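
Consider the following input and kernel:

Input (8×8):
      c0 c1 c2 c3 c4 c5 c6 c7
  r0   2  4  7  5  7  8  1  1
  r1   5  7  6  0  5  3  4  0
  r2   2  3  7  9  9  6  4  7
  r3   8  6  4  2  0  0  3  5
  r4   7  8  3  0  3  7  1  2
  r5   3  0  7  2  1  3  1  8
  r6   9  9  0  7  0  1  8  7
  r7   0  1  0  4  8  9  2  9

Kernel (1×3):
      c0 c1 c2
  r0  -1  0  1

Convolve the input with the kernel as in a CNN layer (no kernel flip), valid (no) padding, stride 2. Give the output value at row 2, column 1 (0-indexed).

0

The receptive field on the input at this output position is [3 0 3]. Elementwise product with the kernel and sum: 3·-1 + 3·1.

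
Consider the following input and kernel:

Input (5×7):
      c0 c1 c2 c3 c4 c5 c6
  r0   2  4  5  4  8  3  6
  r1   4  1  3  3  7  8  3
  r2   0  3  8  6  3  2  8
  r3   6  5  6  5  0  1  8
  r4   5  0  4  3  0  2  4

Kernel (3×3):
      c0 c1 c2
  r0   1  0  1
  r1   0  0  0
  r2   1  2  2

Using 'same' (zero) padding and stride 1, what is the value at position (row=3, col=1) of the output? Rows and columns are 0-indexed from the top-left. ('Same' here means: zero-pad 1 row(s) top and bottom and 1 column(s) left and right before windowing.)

21

The receptive field on the zero-padded input at this output position is [0 3 8 / 6 5 6 / 5 0 4]. Elementwise product with the kernel and sum: 0·1 + 8·1 + 5·1 + 0·2 + 4·2.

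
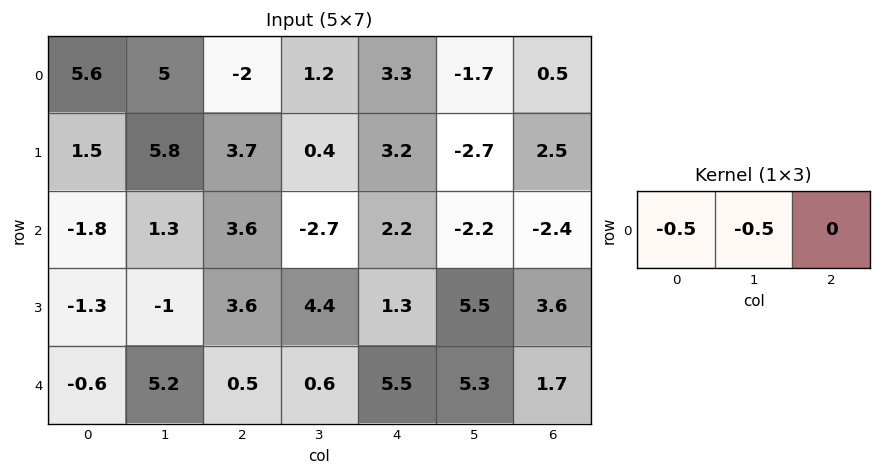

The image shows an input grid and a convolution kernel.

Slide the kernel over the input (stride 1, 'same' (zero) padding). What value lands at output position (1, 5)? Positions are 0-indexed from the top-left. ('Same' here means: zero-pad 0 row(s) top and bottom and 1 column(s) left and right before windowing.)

-0.25

The receptive field on the zero-padded input at this output position is [3.2 -2.7 2.5]. Elementwise product with the kernel and sum: 3.2·-0.5 + -2.7·-0.5.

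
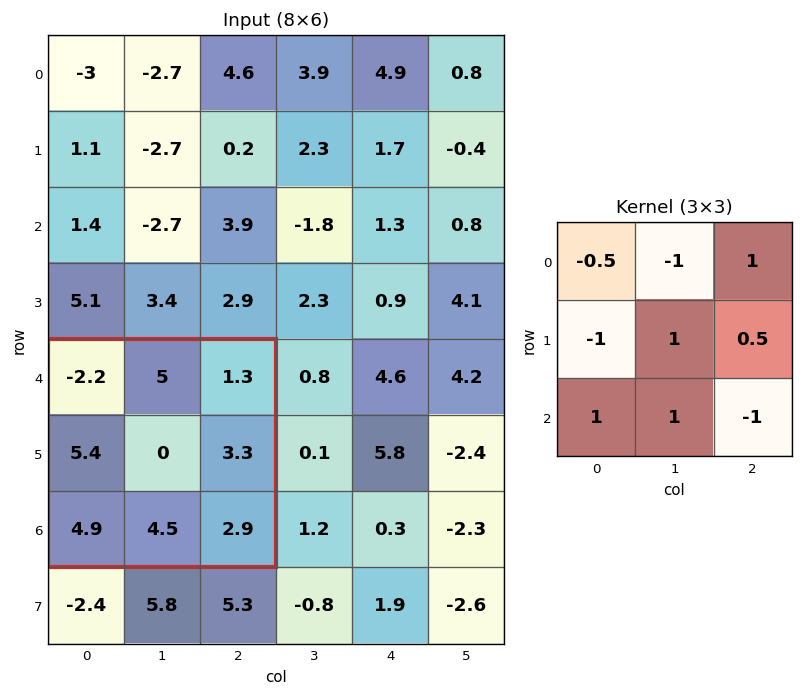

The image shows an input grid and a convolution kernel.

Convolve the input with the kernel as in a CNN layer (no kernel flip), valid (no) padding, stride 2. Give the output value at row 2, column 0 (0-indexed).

The receptive field on the input at this output position is [-2.2 5 1.3 / 5.4 0 3.3 / 4.9 4.5 2.9]. Elementwise product with the kernel and sum: -2.2·-0.5 + 5·-1 + 1.3·1 + 5.4·-1 + 0·1 + 3.3·0.5 + 4.9·1 + 4.5·1 + 2.9·-1.

0.15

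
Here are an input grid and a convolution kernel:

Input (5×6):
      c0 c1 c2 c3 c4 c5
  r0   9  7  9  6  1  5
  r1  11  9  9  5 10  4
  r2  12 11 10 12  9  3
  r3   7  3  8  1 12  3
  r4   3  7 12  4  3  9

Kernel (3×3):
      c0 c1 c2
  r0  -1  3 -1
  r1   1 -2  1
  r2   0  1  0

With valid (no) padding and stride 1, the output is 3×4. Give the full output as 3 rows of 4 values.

16 20 29 -10
10 24 -8 30
27 7 39 -5

Output[0,0]: The receptive field on the input at this output position is [9 7 9 / 11 9 9 / 12 11 10]. Elementwise product with the kernel and sum: 9·-1 + 7·3 + 9·-1 + 11·1 + 9·-2 + 9·1 + 11·1.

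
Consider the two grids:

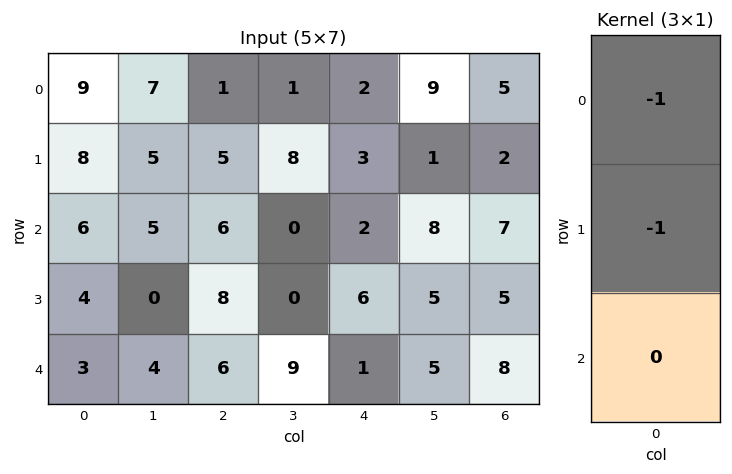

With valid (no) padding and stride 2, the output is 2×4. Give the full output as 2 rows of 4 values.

Output[0,0]: The receptive field on the input at this output position is [9 / 8 / 6]. Elementwise product with the kernel and sum: 9·-1 + 8·-1.

-17 -6 -5 -7
-10 -14 -8 -12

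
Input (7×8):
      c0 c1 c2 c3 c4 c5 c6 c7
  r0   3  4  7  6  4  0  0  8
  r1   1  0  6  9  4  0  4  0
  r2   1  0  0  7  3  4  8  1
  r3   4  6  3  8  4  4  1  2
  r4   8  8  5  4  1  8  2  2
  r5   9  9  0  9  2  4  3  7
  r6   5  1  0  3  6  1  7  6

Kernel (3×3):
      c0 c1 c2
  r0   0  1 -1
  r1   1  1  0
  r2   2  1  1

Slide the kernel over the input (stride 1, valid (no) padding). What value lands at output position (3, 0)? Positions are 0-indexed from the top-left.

The receptive field on the input at this output position is [4 6 3 / 8 8 5 / 9 9 0]. Elementwise product with the kernel and sum: 6·1 + 3·-1 + 8·1 + 8·1 + 9·2 + 9·1 + 0·1.

46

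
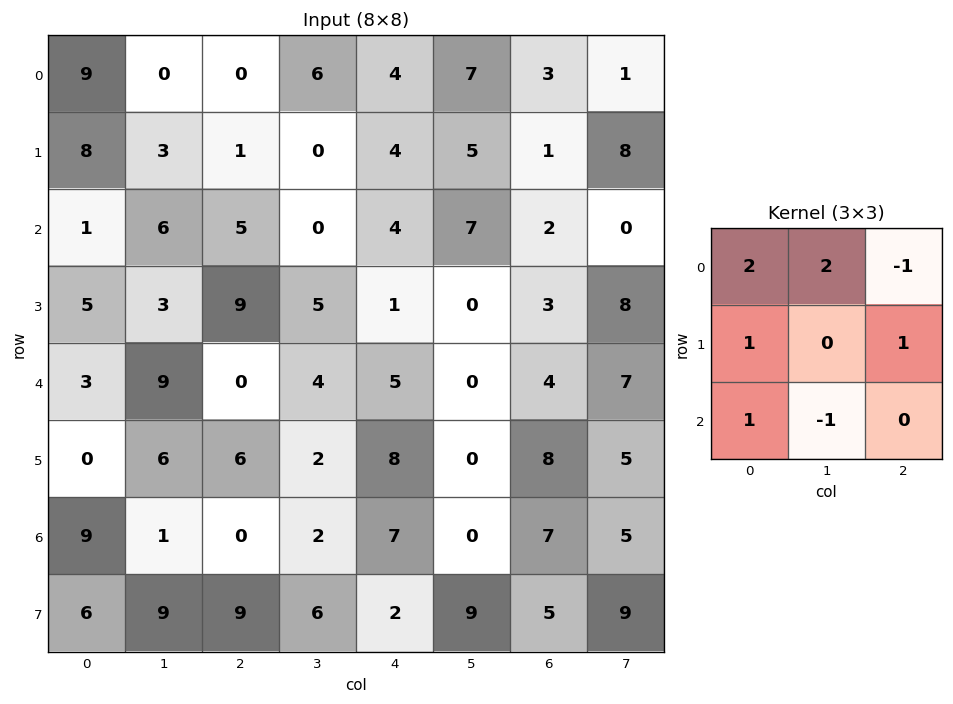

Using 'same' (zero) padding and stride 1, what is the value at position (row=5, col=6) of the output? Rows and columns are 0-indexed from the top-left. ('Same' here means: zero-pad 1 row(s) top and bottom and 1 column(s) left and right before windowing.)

The receptive field on the zero-padded input at this output position is [0 4 7 / 0 8 5 / 0 7 5]. Elementwise product with the kernel and sum: 0·2 + 4·2 + 7·-1 + 0·1 + 5·1 + 0·1 + 7·-1.

-1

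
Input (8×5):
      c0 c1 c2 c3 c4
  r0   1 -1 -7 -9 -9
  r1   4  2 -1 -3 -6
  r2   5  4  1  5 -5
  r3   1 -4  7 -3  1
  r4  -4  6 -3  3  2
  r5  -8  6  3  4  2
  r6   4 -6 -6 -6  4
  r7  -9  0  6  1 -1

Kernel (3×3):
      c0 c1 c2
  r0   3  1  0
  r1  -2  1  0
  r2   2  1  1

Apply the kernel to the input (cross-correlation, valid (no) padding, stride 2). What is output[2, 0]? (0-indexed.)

The receptive field on the input at this output position is [-4 6 -3 / -8 6 3 / 4 -6 -6]. Elementwise product with the kernel and sum: -4·3 + 6·1 + -8·-2 + 6·1 + 4·2 + -6·1 + -6·1.

12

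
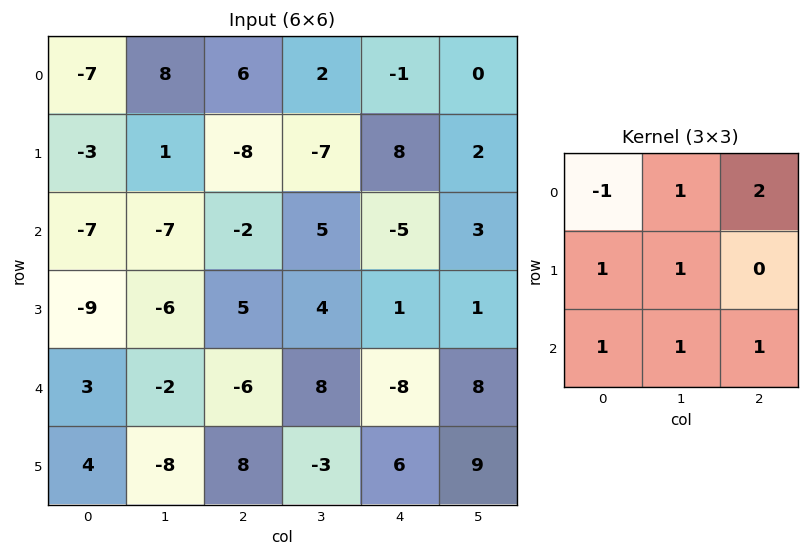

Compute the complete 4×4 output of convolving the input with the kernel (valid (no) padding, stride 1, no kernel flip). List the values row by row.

Output[0,0]: The receptive field on the input at this output position is [-7 8 6 / -3 1 -8 / -7 -7 -2]. Elementwise product with the kernel and sum: -7·-1 + 8·1 + 6·2 + -3·1 + 1·1 + -7·1 + -7·1 + -2·1.

9 -9 -23 1
-36 -29 30 25
-24 14 0 9
18 8 14 11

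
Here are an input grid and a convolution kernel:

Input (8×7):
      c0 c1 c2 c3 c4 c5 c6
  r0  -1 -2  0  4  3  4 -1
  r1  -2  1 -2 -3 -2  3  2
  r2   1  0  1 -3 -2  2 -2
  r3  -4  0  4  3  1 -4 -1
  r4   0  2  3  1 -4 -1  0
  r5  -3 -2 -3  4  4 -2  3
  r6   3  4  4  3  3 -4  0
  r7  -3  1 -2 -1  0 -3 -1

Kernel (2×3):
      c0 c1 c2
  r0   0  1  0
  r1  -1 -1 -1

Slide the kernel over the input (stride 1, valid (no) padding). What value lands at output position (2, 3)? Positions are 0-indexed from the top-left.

-2

The receptive field on the input at this output position is [-3 -2 2 / 3 1 -4]. Elementwise product with the kernel and sum: -2·1 + 3·-1 + 1·-1 + -4·-1.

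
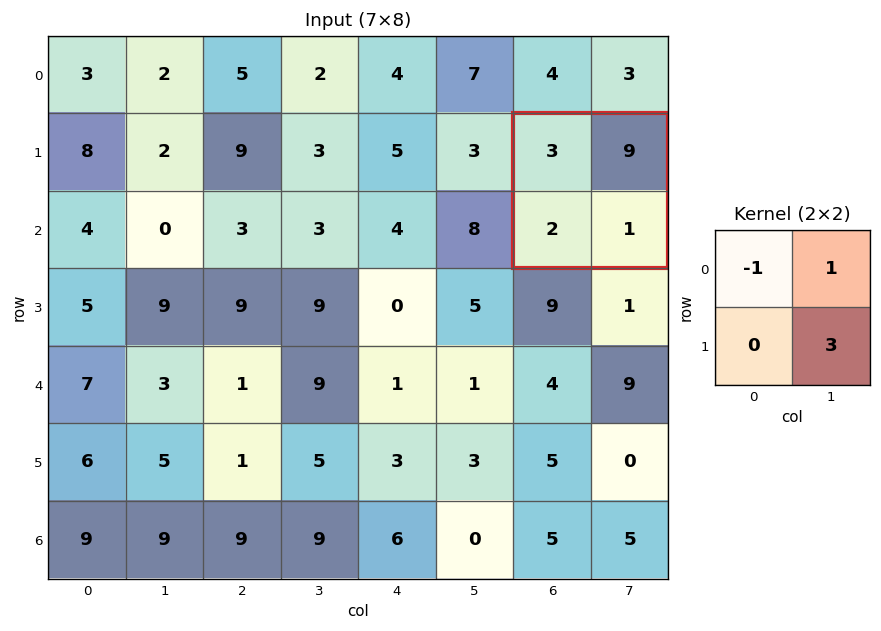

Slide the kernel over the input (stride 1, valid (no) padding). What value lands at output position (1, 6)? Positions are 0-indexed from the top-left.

9

The receptive field on the input at this output position is [3 9 / 2 1]. Elementwise product with the kernel and sum: 3·-1 + 9·1 + 1·3.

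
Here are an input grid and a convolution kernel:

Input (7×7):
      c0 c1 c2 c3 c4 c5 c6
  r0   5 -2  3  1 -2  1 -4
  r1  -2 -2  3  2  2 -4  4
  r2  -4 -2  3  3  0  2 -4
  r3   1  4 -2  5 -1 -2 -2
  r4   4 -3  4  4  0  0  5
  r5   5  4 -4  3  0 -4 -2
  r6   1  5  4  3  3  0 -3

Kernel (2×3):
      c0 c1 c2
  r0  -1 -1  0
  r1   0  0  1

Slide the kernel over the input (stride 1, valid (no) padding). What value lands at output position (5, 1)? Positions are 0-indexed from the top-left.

The receptive field on the input at this output position is [4 -4 3 / 5 4 3]. Elementwise product with the kernel and sum: 4·-1 + -4·-1 + 3·1.

3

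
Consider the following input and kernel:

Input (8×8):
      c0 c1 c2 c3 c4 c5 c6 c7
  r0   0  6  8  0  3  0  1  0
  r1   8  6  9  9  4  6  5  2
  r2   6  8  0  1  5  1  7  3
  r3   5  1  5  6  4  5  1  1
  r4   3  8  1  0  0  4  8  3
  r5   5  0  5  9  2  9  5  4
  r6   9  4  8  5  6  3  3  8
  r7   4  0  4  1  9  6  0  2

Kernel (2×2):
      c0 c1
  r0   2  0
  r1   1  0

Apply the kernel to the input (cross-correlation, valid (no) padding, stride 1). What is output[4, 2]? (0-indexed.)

The receptive field on the input at this output position is [1 0 / 5 9]. Elementwise product with the kernel and sum: 1·2 + 5·1.

7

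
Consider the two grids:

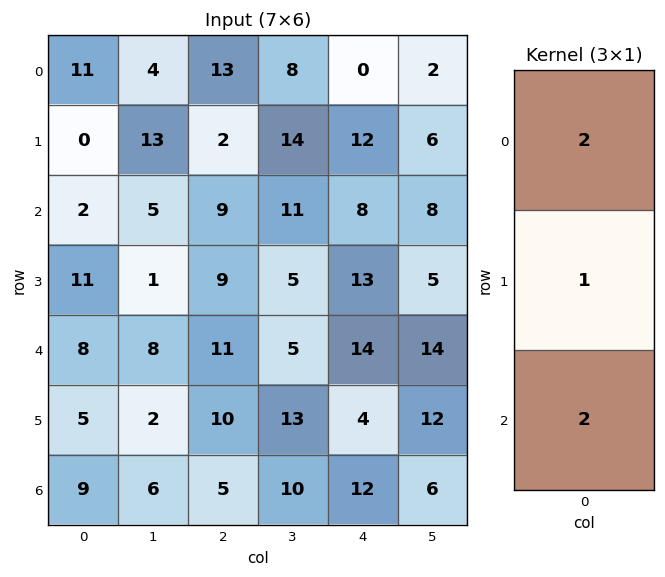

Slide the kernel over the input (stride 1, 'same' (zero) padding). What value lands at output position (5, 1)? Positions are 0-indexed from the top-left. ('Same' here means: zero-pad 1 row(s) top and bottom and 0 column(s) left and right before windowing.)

The receptive field on the zero-padded input at this output position is [8 / 2 / 6]. Elementwise product with the kernel and sum: 8·2 + 2·1 + 6·2.

30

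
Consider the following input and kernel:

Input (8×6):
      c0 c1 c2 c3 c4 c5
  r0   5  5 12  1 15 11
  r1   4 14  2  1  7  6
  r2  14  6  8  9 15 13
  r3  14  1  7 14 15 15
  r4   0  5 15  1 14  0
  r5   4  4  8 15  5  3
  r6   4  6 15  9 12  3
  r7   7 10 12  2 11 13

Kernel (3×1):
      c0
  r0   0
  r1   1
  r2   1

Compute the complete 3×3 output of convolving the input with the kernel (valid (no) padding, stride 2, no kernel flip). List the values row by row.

18 10 22
14 22 29
8 23 17

Output[0,0]: The receptive field on the input at this output position is [5 / 4 / 14]. Elementwise product with the kernel and sum: 4·1 + 14·1.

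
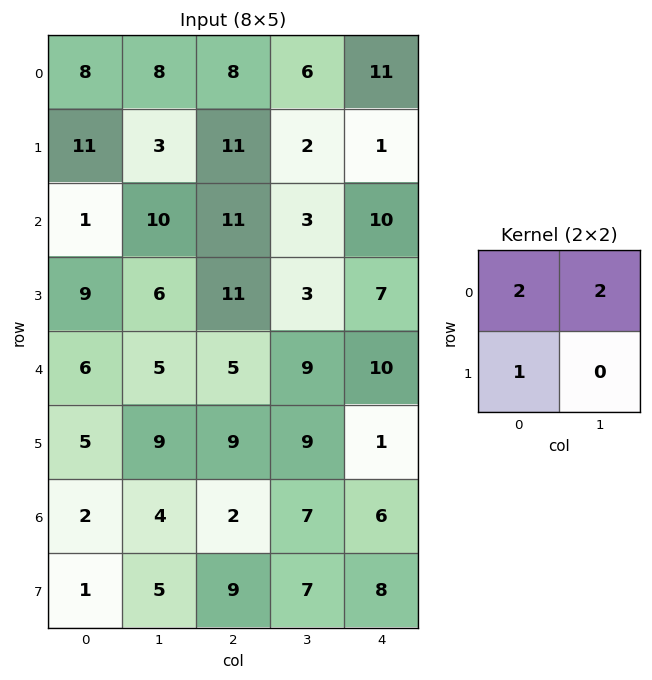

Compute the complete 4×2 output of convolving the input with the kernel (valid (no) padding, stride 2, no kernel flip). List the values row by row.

43 39
31 39
27 37
13 27

Output[0,0]: The receptive field on the input at this output position is [8 8 / 11 3]. Elementwise product with the kernel and sum: 8·2 + 8·2 + 11·1.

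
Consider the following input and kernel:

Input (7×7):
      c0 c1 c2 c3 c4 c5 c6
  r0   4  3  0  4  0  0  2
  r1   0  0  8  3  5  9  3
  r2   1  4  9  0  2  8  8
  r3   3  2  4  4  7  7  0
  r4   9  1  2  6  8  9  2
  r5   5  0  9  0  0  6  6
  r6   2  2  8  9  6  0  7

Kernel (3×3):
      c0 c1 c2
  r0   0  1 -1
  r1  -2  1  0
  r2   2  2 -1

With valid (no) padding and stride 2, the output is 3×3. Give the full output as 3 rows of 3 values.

Output[0,0]: The receptive field on the input at this output position is [4 3 0 / 0 0 8 / 1 4 9]. Elementwise product with the kernel and sum: 3·1 + 0·-1 + 0·-2 + 0·1 + 1·2 + 4·2 + 9·-1.
Output[0,1]: The receptive field on the input at this output position is [0 4 0 / 8 3 5 / 9 0 2]. Elementwise product with the kernel and sum: 4·1 + 0·-1 + 8·-2 + 3·1 + 9·2 + 0·2 + 2·-1.

4 7 9
9 2 25
-11 8 18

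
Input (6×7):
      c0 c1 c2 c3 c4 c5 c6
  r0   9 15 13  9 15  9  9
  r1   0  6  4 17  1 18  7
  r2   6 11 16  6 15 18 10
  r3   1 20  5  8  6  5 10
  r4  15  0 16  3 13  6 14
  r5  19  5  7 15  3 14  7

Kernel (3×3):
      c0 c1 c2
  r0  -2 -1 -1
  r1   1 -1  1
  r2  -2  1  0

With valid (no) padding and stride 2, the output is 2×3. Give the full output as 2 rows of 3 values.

-49 -88 -70
-83 -79 -67

Output[0,0]: The receptive field on the input at this output position is [9 15 13 / 0 6 4 / 6 11 16]. Elementwise product with the kernel and sum: 9·-2 + 15·-1 + 13·-1 + 0·1 + 6·-1 + 4·1 + 6·-2 + 11·1.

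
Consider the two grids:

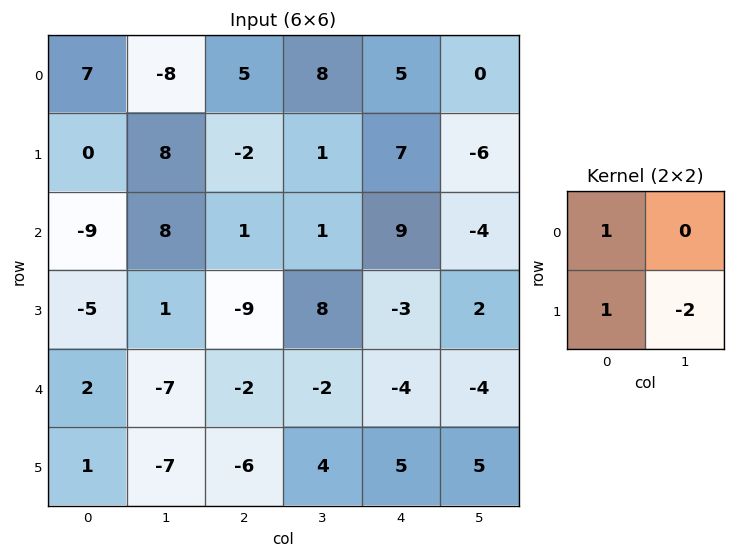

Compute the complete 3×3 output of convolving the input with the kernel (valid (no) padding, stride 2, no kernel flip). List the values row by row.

-9 1 24
-16 -24 2
17 -16 -9

Output[0,0]: The receptive field on the input at this output position is [7 -8 / 0 8]. Elementwise product with the kernel and sum: 7·1 + 0·1 + 8·-2.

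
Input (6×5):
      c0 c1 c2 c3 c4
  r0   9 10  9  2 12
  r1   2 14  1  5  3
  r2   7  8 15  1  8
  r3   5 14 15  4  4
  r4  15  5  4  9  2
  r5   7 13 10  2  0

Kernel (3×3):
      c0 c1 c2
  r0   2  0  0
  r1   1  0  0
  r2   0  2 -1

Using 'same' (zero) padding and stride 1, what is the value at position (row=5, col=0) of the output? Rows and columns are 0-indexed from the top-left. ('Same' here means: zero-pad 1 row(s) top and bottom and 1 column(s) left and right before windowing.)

The receptive field on the zero-padded input at this output position is [0 15 5 / 0 7 13 / 0 0 0]. Elementwise product with the kernel and sum: 0·2 + 0·1 + 0·2 + 0·-1.

0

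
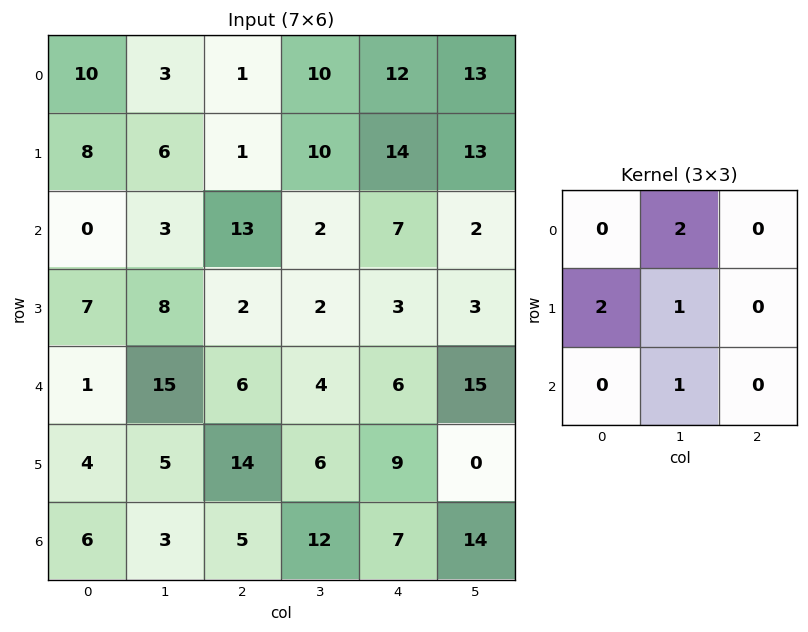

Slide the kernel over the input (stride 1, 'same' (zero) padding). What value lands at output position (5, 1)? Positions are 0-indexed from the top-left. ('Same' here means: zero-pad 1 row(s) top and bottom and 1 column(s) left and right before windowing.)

The receptive field on the zero-padded input at this output position is [1 15 6 / 4 5 14 / 6 3 5]. Elementwise product with the kernel and sum: 15·2 + 4·2 + 5·1 + 3·1.

46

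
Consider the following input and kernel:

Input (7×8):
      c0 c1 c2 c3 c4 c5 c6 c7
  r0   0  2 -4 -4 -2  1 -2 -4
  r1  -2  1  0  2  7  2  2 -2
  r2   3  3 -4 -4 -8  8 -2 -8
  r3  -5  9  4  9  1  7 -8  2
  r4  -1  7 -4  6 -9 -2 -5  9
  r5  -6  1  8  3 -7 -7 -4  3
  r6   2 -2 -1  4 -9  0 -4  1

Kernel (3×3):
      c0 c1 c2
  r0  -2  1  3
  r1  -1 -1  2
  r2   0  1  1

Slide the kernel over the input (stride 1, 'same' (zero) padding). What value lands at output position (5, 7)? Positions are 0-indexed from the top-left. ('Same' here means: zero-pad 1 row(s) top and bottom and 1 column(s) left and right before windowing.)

21

The receptive field on the zero-padded input at this output position is [-5 9 0 / -4 3 0 / -4 1 0]. Elementwise product with the kernel and sum: -5·-2 + 9·1 + 0·3 + -4·-1 + 3·-1 + 0·2 + 1·1 + 0·1.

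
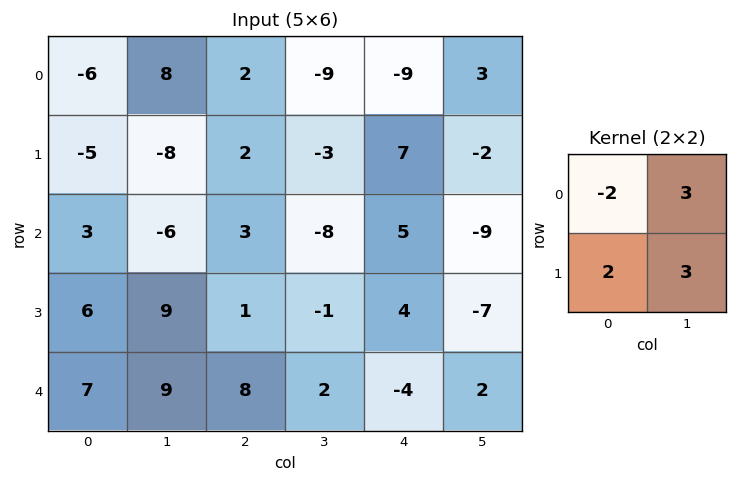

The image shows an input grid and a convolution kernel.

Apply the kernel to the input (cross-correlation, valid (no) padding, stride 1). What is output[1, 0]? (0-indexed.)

The receptive field on the input at this output position is [-5 -8 / 3 -6]. Elementwise product with the kernel and sum: -5·-2 + -8·3 + 3·2 + -6·3.

-26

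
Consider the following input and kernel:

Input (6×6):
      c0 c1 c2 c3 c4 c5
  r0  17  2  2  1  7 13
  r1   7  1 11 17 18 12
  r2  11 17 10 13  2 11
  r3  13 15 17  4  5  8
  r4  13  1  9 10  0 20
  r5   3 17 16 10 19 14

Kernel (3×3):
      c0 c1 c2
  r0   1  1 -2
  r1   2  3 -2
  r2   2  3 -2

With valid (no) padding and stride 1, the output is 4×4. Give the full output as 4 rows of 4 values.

63 41 81 56
76 89 83 28
56 83 103 -20
30 95 83 22

Output[0,0]: The receptive field on the input at this output position is [17 2 2 / 7 1 11 / 11 17 10]. Elementwise product with the kernel and sum: 17·1 + 2·1 + 2·-2 + 7·2 + 1·3 + 11·-2 + 11·2 + 17·3 + 10·-2.
Output[0,1]: The receptive field on the input at this output position is [2 2 1 / 1 11 17 / 17 10 13]. Elementwise product with the kernel and sum: 2·1 + 2·1 + 1·-2 + 1·2 + 11·3 + 17·-2 + 17·2 + 10·3 + 13·-2.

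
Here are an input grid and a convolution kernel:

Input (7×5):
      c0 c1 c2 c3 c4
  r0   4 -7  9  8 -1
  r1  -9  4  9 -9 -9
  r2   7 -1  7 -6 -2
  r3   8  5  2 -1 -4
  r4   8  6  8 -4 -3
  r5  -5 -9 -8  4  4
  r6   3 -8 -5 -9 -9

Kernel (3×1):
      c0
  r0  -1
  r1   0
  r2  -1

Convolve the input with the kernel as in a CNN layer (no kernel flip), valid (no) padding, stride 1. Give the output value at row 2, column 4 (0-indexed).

The receptive field on the input at this output position is [-2 / -4 / -3]. Elementwise product with the kernel and sum: -2·-1 + -3·-1.

5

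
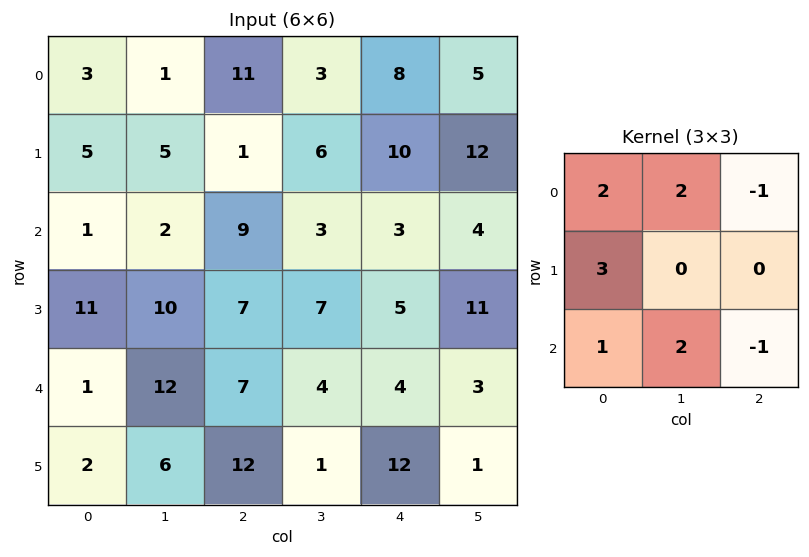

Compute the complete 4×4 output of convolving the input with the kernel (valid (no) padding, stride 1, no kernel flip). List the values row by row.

8 53 35 40
46 29 47 35
48 71 53 38
40 92 46 49

Output[0,0]: The receptive field on the input at this output position is [3 1 11 / 5 5 1 / 1 2 9]. Elementwise product with the kernel and sum: 3·2 + 1·2 + 11·-1 + 5·3 + 1·1 + 2·2 + 9·-1.
Output[0,1]: The receptive field on the input at this output position is [1 11 3 / 5 1 6 / 2 9 3]. Elementwise product with the kernel and sum: 1·2 + 11·2 + 3·-1 + 5·3 + 2·1 + 9·2 + 3·-1.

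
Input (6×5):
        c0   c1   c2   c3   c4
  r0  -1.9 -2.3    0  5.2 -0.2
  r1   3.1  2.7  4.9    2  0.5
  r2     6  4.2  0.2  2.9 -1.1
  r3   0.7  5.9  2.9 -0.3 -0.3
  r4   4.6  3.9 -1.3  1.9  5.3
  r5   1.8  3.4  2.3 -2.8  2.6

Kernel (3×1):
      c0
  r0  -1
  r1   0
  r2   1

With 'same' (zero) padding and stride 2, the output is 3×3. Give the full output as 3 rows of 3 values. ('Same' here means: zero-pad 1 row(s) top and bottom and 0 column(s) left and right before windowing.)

Output[0,0]: The receptive field on the zero-padded input at this output position is [0 / -1.9 / 3.1]. Elementwise product with the kernel and sum: 0·-1 + 3.1·1.

3.1 4.9 0.5
-2.4 -2 -0.8
1.1 -0.6 2.9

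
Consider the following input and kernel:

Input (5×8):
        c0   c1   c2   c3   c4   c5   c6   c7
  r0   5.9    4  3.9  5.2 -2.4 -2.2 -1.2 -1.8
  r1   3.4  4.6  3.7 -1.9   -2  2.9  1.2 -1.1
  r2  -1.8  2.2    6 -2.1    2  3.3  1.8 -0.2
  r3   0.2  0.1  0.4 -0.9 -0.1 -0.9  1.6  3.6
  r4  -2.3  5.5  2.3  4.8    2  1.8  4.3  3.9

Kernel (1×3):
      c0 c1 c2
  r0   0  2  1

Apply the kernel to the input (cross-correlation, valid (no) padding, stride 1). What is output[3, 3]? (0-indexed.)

-1.1

The receptive field on the input at this output position is [-0.9 -0.1 -0.9]. Elementwise product with the kernel and sum: -0.1·2 + -0.9·1.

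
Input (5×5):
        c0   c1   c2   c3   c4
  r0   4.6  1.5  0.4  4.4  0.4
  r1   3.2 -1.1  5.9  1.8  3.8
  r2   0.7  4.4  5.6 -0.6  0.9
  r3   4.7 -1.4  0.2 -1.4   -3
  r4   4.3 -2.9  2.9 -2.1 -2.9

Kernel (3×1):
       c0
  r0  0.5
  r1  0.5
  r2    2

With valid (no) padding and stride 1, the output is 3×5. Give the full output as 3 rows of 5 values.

5.3 9 14.35 1.9 3.9
11.35 -1.15 6.15 -2.2 -3.65
11.3 -4.3 8.7 -5.2 -6.85

Output[0,0]: The receptive field on the input at this output position is [4.6 / 3.2 / 0.7]. Elementwise product with the kernel and sum: 4.6·0.5 + 3.2·0.5 + 0.7·2.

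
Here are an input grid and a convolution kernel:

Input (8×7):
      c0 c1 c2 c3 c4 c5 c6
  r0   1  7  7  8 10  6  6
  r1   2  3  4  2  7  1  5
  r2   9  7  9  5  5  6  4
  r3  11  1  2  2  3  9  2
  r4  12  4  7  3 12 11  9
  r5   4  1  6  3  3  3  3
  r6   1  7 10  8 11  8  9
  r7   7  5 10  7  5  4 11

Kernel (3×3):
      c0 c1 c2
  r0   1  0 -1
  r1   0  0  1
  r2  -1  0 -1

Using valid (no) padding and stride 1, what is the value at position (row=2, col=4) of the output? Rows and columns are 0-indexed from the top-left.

-18

The receptive field on the input at this output position is [5 6 4 / 3 9 2 / 12 11 9]. Elementwise product with the kernel and sum: 5·1 + 4·-1 + 2·1 + 12·-1 + 9·-1.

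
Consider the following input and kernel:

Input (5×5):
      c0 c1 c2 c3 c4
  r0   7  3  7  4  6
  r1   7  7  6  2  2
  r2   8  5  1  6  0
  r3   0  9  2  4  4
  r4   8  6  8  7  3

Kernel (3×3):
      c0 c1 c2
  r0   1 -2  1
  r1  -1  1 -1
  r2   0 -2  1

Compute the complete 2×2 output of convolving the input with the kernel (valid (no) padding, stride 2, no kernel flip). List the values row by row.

Output[0,0]: The receptive field on the input at this output position is [7 3 7 / 7 7 6 / 8 5 1]. Elementwise product with the kernel and sum: 7·1 + 3·-2 + 7·1 + 7·-1 + 7·1 + 6·-1 + 5·-2 + 1·1.
Output[0,1]: The receptive field on the input at this output position is [7 4 6 / 6 2 2 / 1 6 0]. Elementwise product with the kernel and sum: 7·1 + 4·-2 + 6·1 + 6·-1 + 2·1 + 2·-1 + 6·-2 + 0·1.

-7 -13
2 -24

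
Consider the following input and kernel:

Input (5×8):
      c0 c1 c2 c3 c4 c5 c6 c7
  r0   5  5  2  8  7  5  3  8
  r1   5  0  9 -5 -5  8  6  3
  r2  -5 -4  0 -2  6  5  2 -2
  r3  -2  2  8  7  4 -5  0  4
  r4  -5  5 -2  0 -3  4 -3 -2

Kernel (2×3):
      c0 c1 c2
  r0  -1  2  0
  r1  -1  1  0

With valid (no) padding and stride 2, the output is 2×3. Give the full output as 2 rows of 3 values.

0 0 16
1 -5 -5

Output[0,0]: The receptive field on the input at this output position is [5 5 2 / 5 0 9]. Elementwise product with the kernel and sum: 5·-1 + 5·2 + 5·-1 + 0·1.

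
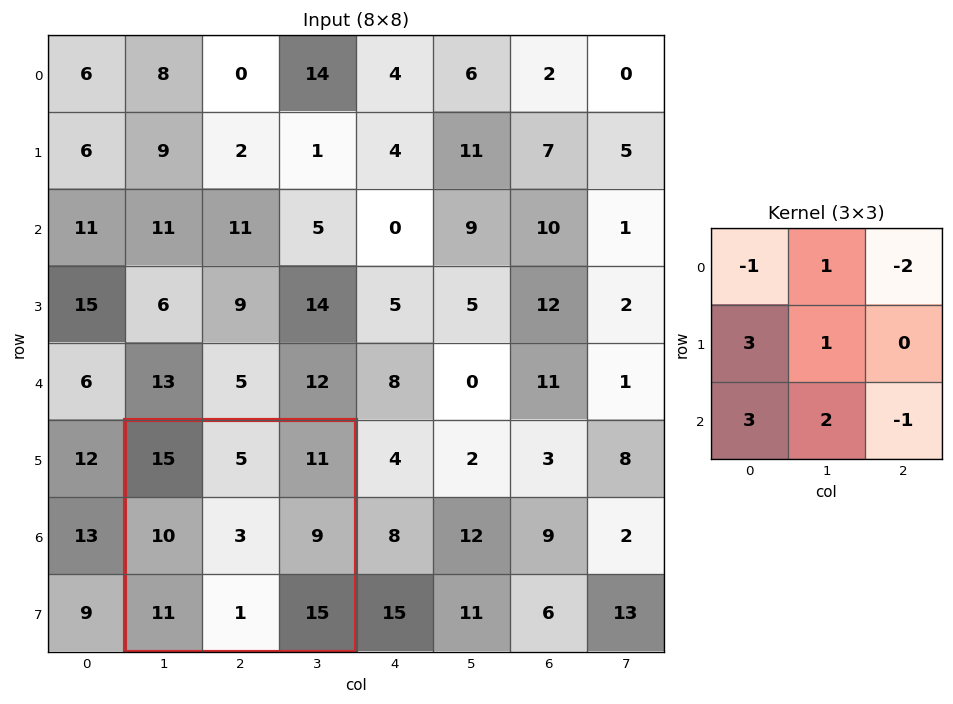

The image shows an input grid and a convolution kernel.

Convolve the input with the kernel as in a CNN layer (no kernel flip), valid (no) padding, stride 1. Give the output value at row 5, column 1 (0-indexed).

21

The receptive field on the input at this output position is [15 5 11 / 10 3 9 / 11 1 15]. Elementwise product with the kernel and sum: 15·-1 + 5·1 + 11·-2 + 10·3 + 3·1 + 11·3 + 1·2 + 15·-1.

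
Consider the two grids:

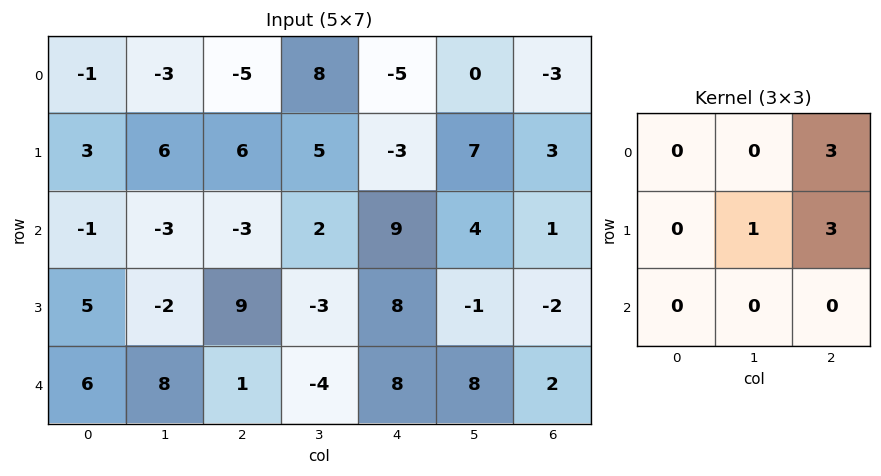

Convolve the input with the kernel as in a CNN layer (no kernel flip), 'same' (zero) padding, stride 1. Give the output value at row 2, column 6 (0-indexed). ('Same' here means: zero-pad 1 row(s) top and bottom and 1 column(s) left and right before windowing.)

1

The receptive field on the zero-padded input at this output position is [7 3 0 / 4 1 0 / -1 -2 0]. Elementwise product with the kernel and sum: 0·3 + 1·1 + 0·3.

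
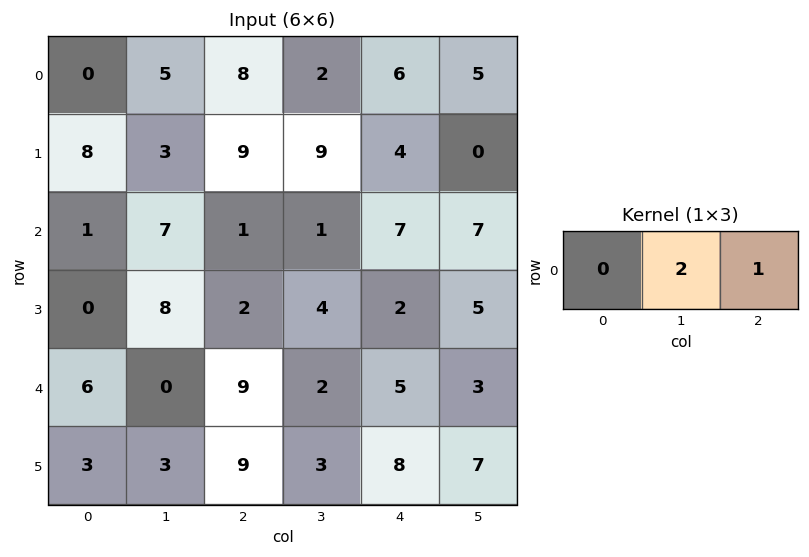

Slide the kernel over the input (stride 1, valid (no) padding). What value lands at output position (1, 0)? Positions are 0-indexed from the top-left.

15

The receptive field on the input at this output position is [8 3 9]. Elementwise product with the kernel and sum: 3·2 + 9·1.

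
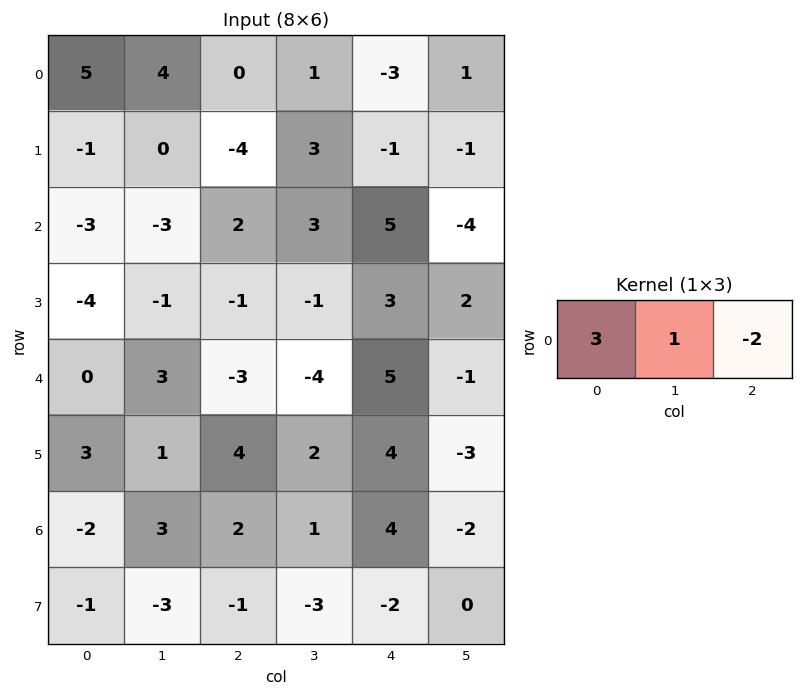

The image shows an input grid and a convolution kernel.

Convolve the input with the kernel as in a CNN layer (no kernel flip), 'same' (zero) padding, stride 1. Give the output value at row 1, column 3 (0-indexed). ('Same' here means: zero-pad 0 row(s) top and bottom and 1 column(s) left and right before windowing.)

The receptive field on the zero-padded input at this output position is [-4 3 -1]. Elementwise product with the kernel and sum: -4·3 + 3·1 + -1·-2.

-7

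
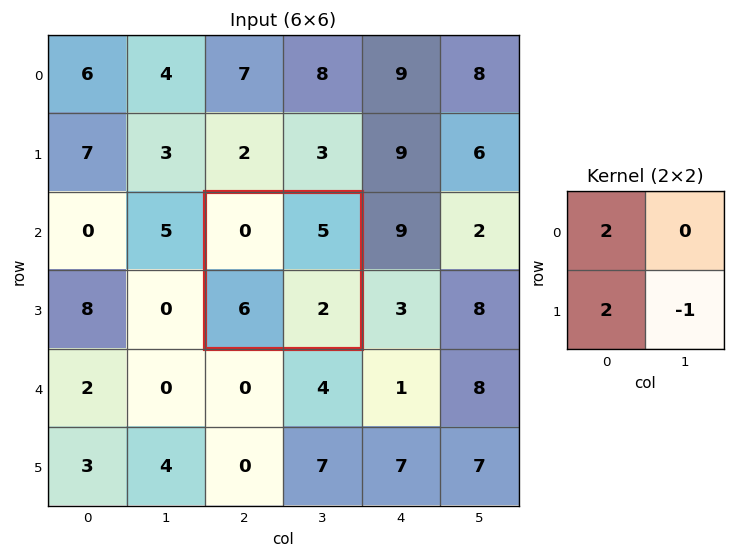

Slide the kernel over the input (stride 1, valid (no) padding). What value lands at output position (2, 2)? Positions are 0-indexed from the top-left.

The receptive field on the input at this output position is [0 5 / 6 2]. Elementwise product with the kernel and sum: 0·2 + 6·2 + 2·-1.

10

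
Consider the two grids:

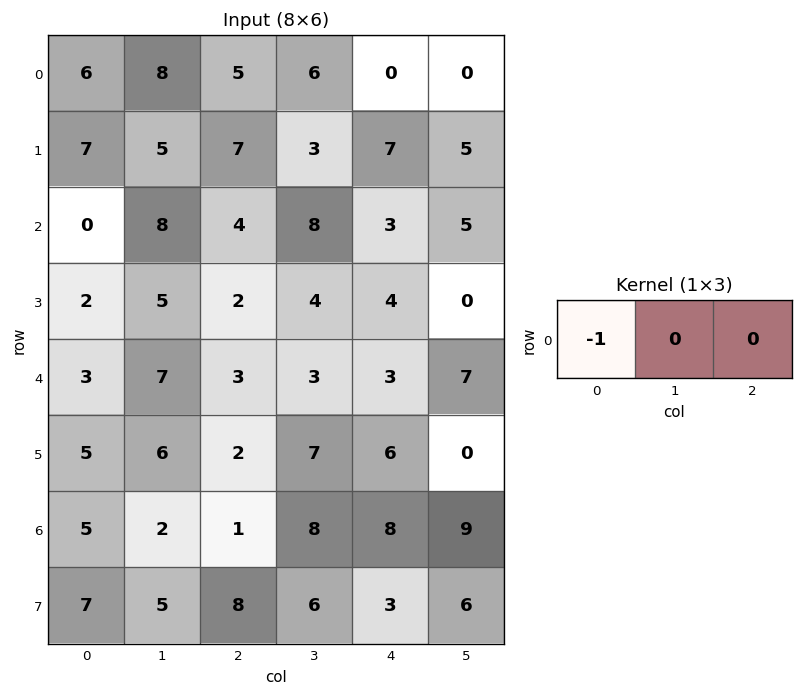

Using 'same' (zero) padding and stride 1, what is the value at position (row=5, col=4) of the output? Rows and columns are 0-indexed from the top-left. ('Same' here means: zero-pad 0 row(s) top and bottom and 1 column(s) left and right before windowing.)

The receptive field on the zero-padded input at this output position is [7 6 0]. Elementwise product with the kernel and sum: 7·-1.

-7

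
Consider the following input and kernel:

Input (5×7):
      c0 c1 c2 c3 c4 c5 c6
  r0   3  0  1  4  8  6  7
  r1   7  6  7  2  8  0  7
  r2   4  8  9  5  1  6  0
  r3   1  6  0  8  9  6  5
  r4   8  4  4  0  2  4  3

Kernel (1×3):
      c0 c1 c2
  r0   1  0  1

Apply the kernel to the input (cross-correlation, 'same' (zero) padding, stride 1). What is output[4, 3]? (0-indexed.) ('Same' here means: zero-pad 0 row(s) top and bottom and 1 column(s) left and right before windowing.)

6

The receptive field on the zero-padded input at this output position is [4 0 2]. Elementwise product with the kernel and sum: 4·1 + 2·1.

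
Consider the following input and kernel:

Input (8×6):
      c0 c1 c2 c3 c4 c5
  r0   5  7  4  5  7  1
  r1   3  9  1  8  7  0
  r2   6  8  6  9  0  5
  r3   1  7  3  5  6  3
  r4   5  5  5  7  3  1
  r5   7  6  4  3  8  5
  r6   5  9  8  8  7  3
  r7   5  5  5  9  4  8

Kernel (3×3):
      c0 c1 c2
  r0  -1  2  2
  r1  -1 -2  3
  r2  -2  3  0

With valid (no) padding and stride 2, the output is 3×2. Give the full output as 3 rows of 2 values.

11 39
21 28
25 37

Output[0,0]: The receptive field on the input at this output position is [5 7 4 / 3 9 1 / 6 8 6]. Elementwise product with the kernel and sum: 5·-1 + 7·2 + 4·2 + 3·-1 + 9·-2 + 1·3 + 6·-2 + 8·3.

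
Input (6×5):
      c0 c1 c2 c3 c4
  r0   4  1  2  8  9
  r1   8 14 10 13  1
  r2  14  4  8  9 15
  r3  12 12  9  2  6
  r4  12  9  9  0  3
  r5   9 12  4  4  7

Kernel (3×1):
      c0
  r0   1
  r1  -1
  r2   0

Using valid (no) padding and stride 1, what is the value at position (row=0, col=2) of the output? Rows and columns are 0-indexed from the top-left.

-8

The receptive field on the input at this output position is [2 / 10 / 8]. Elementwise product with the kernel and sum: 2·1 + 10·-1.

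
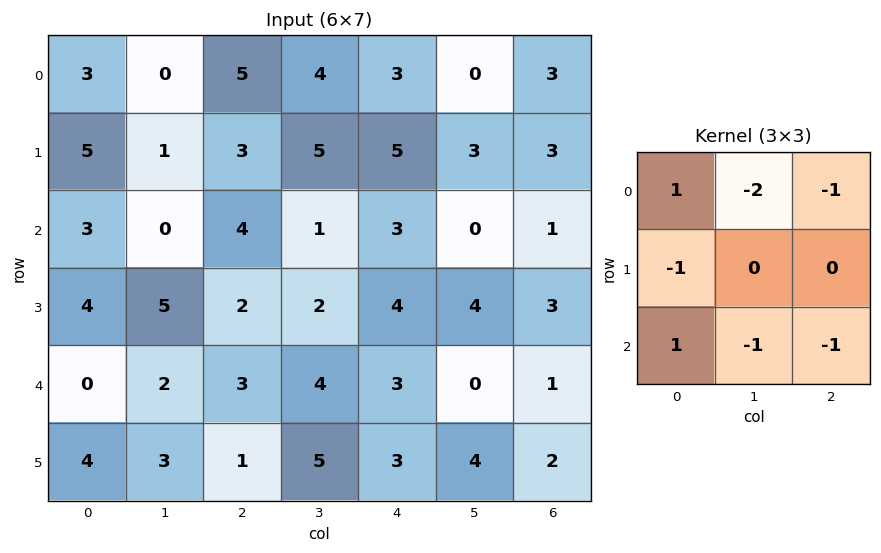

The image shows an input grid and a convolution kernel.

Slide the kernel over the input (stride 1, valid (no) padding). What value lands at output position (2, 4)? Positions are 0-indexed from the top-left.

0

The receptive field on the input at this output position is [3 0 1 / 4 4 3 / 3 0 1]. Elementwise product with the kernel and sum: 3·1 + 0·-2 + 1·-1 + 4·-1 + 3·1 + 0·-1 + 1·-1.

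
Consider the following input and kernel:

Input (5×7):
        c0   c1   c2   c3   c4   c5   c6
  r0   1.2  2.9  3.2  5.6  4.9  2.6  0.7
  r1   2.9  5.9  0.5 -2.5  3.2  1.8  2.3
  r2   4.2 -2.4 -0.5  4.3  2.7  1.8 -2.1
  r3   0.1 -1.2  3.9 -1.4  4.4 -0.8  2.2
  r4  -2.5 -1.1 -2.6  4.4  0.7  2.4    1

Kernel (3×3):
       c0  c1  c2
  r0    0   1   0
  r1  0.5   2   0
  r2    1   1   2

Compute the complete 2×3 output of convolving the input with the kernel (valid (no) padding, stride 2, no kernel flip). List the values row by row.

Output[0,0]: The receptive field on the input at this output position is [1.2 2.9 3.2 / 2.9 5.9 0.5 / 4.2 -2.4 -0.5]. Elementwise product with the kernel and sum: 2.9·1 + 2.9·0.5 + 5.9·2 + 4.2·1 + -2.4·1 + -0.5·2.

16.95 10.05 8.1
-13.55 6.65 7.5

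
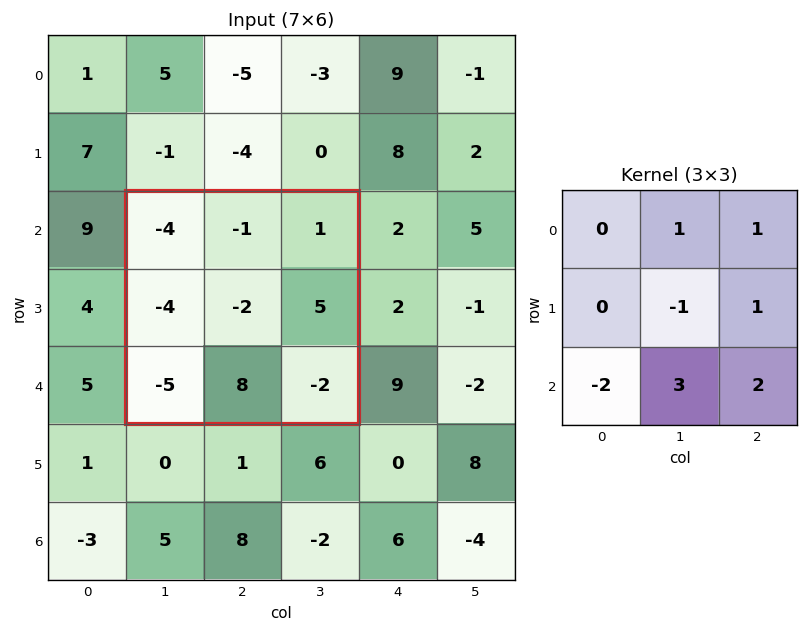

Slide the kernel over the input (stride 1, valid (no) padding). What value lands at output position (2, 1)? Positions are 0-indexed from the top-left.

The receptive field on the input at this output position is [-4 -1 1 / -4 -2 5 / -5 8 -2]. Elementwise product with the kernel and sum: -1·1 + 1·1 + -2·-1 + 5·1 + -5·-2 + 8·3 + -2·2.

37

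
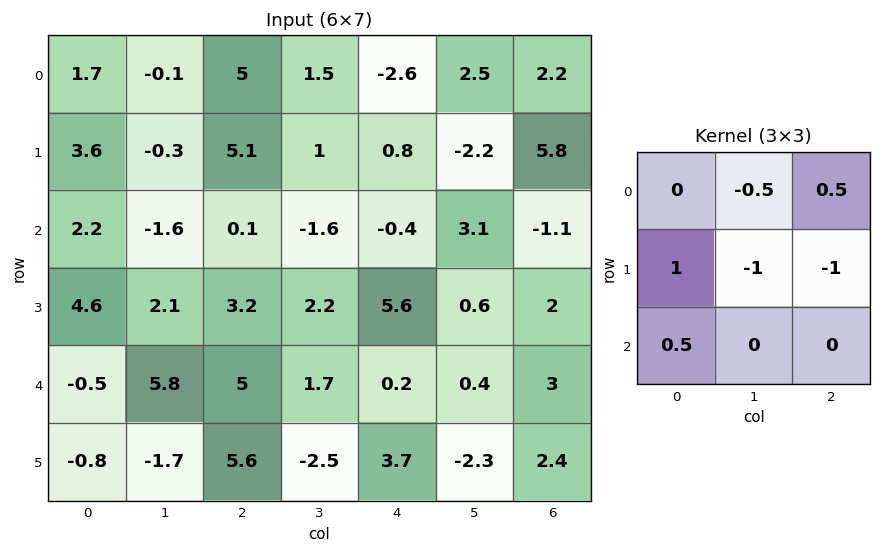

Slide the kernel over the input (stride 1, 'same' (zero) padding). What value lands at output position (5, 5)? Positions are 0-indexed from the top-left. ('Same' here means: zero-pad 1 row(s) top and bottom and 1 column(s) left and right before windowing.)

The receptive field on the zero-padded input at this output position is [0.2 0.4 3 / 3.7 -2.3 2.4 / 0 0 0]. Elementwise product with the kernel and sum: 0.4·-0.5 + 3·0.5 + 3.7·1 + -2.3·-1 + 2.4·-1 + 0·0.5.

4.9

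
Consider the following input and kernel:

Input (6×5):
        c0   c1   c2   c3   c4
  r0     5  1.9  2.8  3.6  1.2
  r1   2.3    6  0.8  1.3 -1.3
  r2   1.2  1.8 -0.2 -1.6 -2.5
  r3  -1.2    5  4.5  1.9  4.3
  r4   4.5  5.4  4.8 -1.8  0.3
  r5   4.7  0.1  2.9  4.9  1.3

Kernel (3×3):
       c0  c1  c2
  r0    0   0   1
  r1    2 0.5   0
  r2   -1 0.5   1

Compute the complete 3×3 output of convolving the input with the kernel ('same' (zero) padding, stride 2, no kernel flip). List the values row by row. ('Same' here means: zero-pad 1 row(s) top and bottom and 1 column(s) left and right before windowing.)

Output[0,0]: The receptive field on the zero-padded input at this output position is [0 0 0 / 0 5 1.9 / 0 2.3 6]. Elementwise product with the kernel and sum: 0·1 + 0·2 + 5·0.5 + 0·-1 + 2.3·0.5 + 6·1.

9.65 0.9 5.85
11 3.95 -4.2
9.7 21.35 -7.7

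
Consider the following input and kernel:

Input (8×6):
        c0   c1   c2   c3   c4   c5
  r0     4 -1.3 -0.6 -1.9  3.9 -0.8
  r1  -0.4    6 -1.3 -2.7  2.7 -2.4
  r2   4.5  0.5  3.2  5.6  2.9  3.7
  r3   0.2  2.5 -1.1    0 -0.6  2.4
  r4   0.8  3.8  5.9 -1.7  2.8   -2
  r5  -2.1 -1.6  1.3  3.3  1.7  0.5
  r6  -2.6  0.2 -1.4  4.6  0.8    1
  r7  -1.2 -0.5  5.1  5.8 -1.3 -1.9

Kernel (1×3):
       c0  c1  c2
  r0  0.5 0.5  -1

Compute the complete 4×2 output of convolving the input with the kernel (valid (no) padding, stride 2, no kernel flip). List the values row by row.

1.95 -5.15
-0.7 1.5
-3.6 -0.7
0.2 0.8

Output[0,0]: The receptive field on the input at this output position is [4 -1.3 -0.6]. Elementwise product with the kernel and sum: 4·0.5 + -1.3·0.5 + -0.6·-1.
Output[0,1]: The receptive field on the input at this output position is [-0.6 -1.9 3.9]. Elementwise product with the kernel and sum: -0.6·0.5 + -1.9·0.5 + 3.9·-1.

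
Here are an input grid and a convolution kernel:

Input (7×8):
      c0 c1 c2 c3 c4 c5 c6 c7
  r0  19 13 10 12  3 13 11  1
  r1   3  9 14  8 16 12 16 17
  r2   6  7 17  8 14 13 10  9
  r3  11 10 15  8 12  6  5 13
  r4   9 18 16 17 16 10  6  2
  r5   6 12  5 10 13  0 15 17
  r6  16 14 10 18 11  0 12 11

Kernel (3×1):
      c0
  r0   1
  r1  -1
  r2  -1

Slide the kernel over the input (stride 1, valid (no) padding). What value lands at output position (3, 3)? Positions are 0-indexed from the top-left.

-19

The receptive field on the input at this output position is [8 / 17 / 10]. Elementwise product with the kernel and sum: 8·1 + 17·-1 + 10·-1.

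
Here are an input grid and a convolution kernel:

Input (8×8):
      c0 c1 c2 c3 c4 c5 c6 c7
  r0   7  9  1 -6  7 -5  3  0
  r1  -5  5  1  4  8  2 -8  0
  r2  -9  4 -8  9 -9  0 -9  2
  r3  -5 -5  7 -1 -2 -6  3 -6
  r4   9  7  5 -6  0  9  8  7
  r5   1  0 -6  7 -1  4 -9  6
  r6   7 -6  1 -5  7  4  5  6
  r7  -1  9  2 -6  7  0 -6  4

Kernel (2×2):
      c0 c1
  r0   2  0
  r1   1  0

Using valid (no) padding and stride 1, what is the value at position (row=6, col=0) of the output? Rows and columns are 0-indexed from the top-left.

13

The receptive field on the input at this output position is [7 -6 / -1 9]. Elementwise product with the kernel and sum: 7·2 + -1·1.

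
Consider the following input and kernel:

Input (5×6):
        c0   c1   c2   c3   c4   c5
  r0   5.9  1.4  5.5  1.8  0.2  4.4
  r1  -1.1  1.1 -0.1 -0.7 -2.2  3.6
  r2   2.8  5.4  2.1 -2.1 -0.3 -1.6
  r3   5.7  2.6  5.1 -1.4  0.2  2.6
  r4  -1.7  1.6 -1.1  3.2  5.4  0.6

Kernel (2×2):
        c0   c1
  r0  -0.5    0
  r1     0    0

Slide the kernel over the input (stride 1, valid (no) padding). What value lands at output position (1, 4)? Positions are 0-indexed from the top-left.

The receptive field on the input at this output position is [-2.2 3.6 / -0.3 -1.6]. Elementwise product with the kernel and sum: -2.2·-0.5.

1.1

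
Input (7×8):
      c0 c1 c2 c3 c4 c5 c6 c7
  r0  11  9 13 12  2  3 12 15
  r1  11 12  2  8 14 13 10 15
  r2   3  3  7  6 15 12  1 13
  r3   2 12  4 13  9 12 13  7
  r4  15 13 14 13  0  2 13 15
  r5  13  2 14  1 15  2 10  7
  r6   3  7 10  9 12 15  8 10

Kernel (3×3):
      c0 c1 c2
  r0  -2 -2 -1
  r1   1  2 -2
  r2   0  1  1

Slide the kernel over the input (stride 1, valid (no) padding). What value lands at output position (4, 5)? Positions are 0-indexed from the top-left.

-19

The receptive field on the input at this output position is [2 13 15 / 2 10 7 / 15 8 10]. Elementwise product with the kernel and sum: 2·-2 + 13·-2 + 15·-1 + 2·1 + 10·2 + 7·-2 + 8·1 + 10·1.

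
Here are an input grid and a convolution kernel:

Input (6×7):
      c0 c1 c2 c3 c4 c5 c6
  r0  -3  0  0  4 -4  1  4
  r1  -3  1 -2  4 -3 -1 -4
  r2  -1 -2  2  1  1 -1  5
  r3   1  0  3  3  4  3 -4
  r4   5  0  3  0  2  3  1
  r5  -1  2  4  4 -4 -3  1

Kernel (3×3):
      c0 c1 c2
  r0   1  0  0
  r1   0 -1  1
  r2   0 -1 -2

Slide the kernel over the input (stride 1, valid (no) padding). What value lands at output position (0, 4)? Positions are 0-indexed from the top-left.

-16

The receptive field on the input at this output position is [-4 1 4 / -3 -1 -4 / 1 -1 5]. Elementwise product with the kernel and sum: -4·1 + -1·-1 + -4·1 + -1·-1 + 5·-2.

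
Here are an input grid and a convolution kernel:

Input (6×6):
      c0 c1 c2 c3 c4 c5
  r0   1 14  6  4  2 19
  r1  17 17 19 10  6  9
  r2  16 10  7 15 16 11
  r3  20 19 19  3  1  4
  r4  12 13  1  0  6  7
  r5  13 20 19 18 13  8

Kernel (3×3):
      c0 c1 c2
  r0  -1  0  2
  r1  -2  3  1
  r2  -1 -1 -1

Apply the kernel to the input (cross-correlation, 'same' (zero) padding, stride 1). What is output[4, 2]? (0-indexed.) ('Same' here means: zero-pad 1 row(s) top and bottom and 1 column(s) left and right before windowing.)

The receptive field on the zero-padded input at this output position is [19 19 3 / 13 1 0 / 20 19 18]. Elementwise product with the kernel and sum: 19·-1 + 3·2 + 13·-2 + 1·3 + 0·1 + 20·-1 + 19·-1 + 18·-1.

-93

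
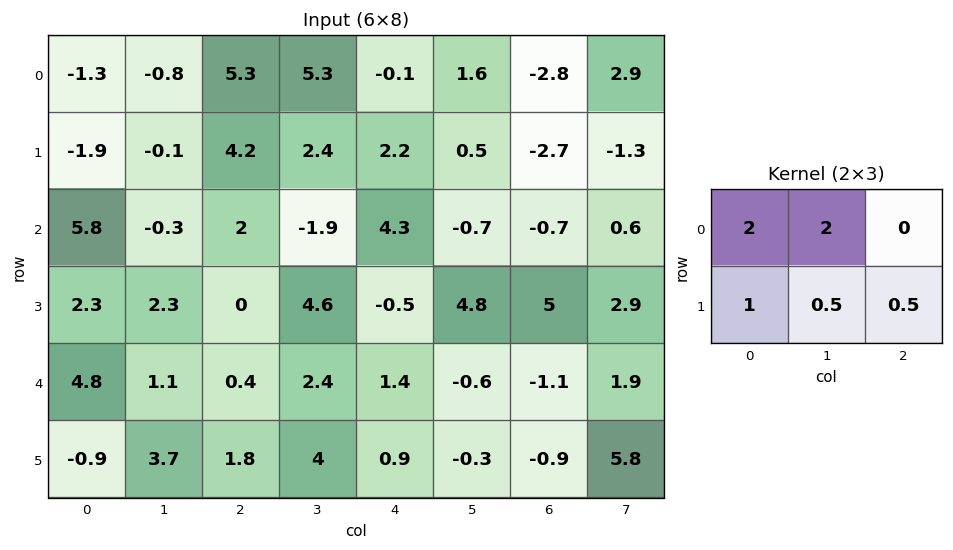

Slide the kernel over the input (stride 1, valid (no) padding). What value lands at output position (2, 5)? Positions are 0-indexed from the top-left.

5.95

The receptive field on the input at this output position is [-0.7 -0.7 0.6 / 4.8 5 2.9]. Elementwise product with the kernel and sum: -0.7·2 + -0.7·2 + 4.8·1 + 5·0.5 + 2.9·0.5.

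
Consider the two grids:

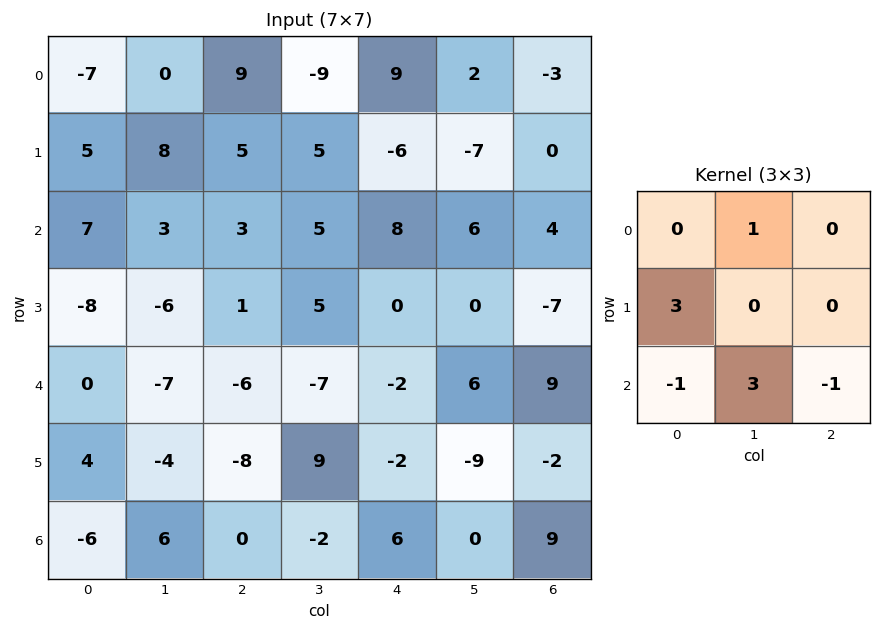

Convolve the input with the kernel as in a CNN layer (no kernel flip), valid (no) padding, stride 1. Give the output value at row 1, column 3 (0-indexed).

4

The receptive field on the input at this output position is [5 -6 -7 / 5 8 6 / 5 0 0]. Elementwise product with the kernel and sum: -6·1 + 5·3 + 5·-1 + 0·3 + 0·-1.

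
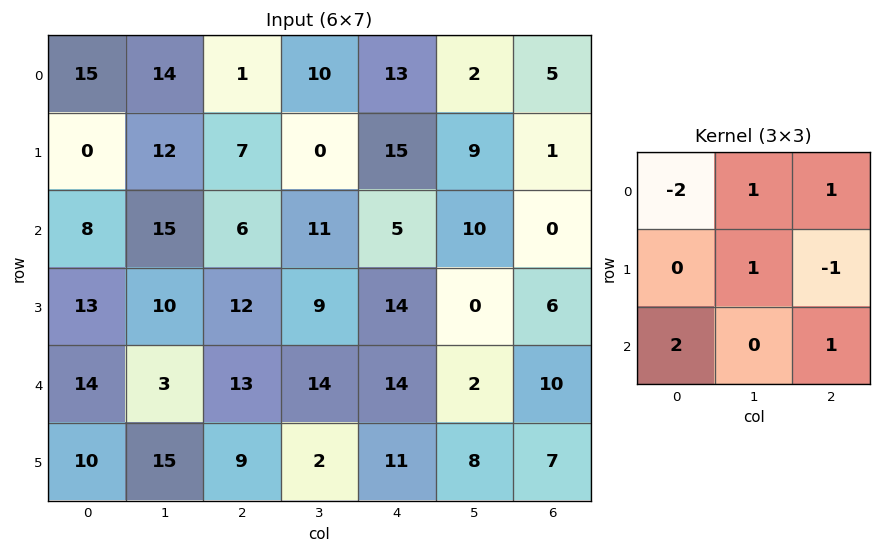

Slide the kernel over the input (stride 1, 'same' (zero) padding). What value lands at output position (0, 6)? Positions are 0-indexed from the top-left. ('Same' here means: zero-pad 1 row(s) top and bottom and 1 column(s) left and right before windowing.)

23

The receptive field on the zero-padded input at this output position is [0 0 0 / 2 5 0 / 9 1 0]. Elementwise product with the kernel and sum: 0·-2 + 0·1 + 0·1 + 5·1 + 0·-1 + 9·2 + 0·1.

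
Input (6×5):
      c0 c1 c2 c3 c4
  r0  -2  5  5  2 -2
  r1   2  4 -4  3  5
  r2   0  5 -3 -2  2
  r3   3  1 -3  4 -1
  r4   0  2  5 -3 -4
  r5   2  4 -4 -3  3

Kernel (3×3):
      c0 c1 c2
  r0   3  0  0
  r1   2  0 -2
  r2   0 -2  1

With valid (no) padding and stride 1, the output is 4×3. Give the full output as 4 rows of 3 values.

-7 21 3
7 36 -31
13 -4 -11
-13 18 18

Output[0,0]: The receptive field on the input at this output position is [-2 5 5 / 2 4 -4 / 0 5 -3]. Elementwise product with the kernel and sum: -2·3 + 2·2 + -4·-2 + 5·-2 + -3·1.
Output[0,1]: The receptive field on the input at this output position is [5 5 2 / 4 -4 3 / 5 -3 -2]. Elementwise product with the kernel and sum: 5·3 + 4·2 + 3·-2 + -3·-2 + -2·1.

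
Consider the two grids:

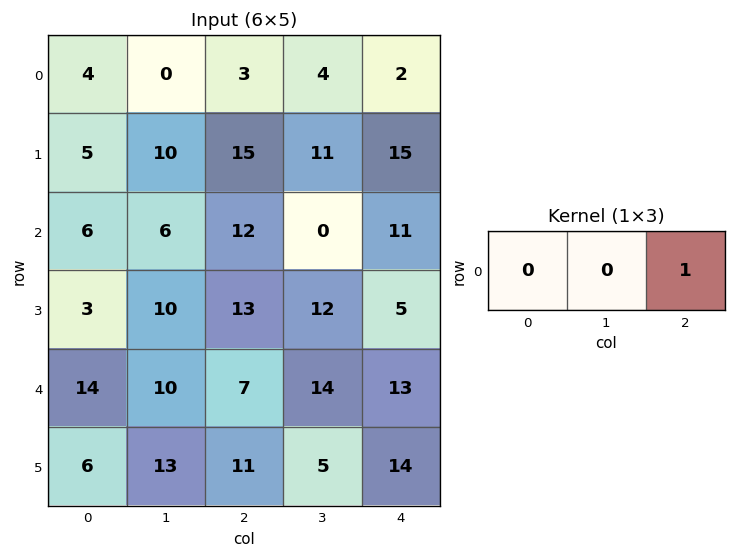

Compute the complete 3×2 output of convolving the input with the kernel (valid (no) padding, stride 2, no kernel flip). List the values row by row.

Output[0,0]: The receptive field on the input at this output position is [4 0 3]. Elementwise product with the kernel and sum: 3·1.
Output[0,1]: The receptive field on the input at this output position is [3 4 2]. Elementwise product with the kernel and sum: 2·1.

3 2
12 11
7 13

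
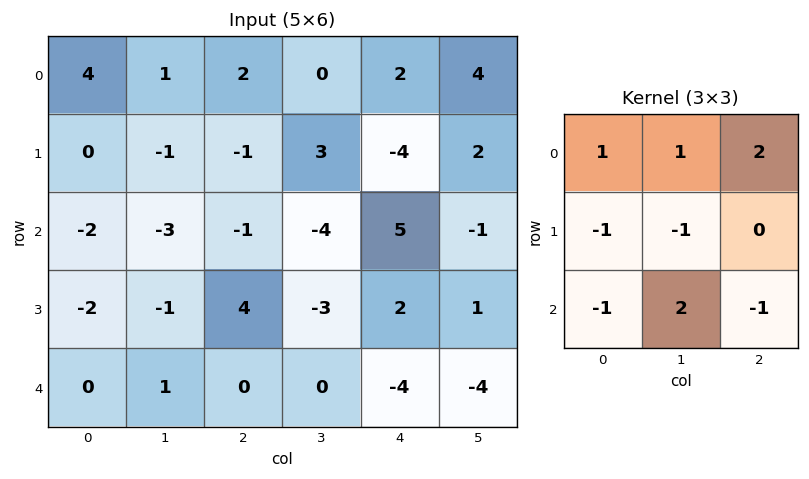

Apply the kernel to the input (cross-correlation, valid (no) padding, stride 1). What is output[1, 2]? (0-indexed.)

-13

The receptive field on the input at this output position is [-1 3 -4 / -1 -4 5 / 4 -3 2]. Elementwise product with the kernel and sum: -1·1 + 3·1 + -4·2 + -1·-1 + -4·-1 + 4·-1 + -3·2 + 2·-1.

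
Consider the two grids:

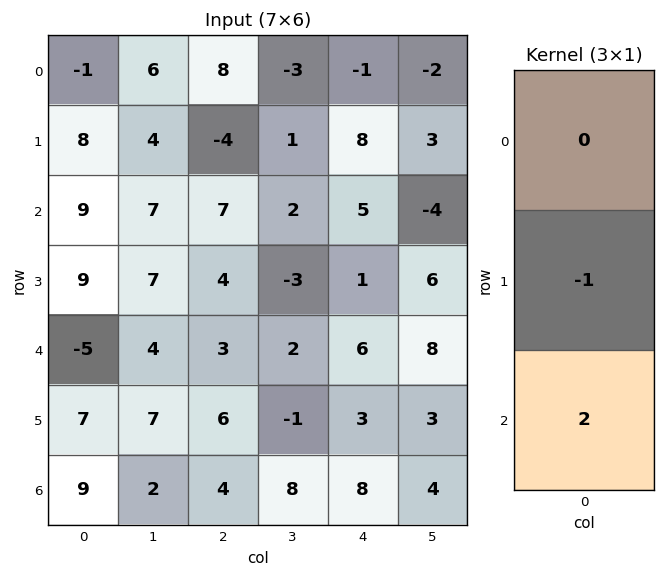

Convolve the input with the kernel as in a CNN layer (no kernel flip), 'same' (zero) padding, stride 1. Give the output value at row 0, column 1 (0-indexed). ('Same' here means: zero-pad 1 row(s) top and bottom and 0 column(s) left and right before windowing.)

The receptive field on the zero-padded input at this output position is [0 / 6 / 4]. Elementwise product with the kernel and sum: 6·-1 + 4·2.

2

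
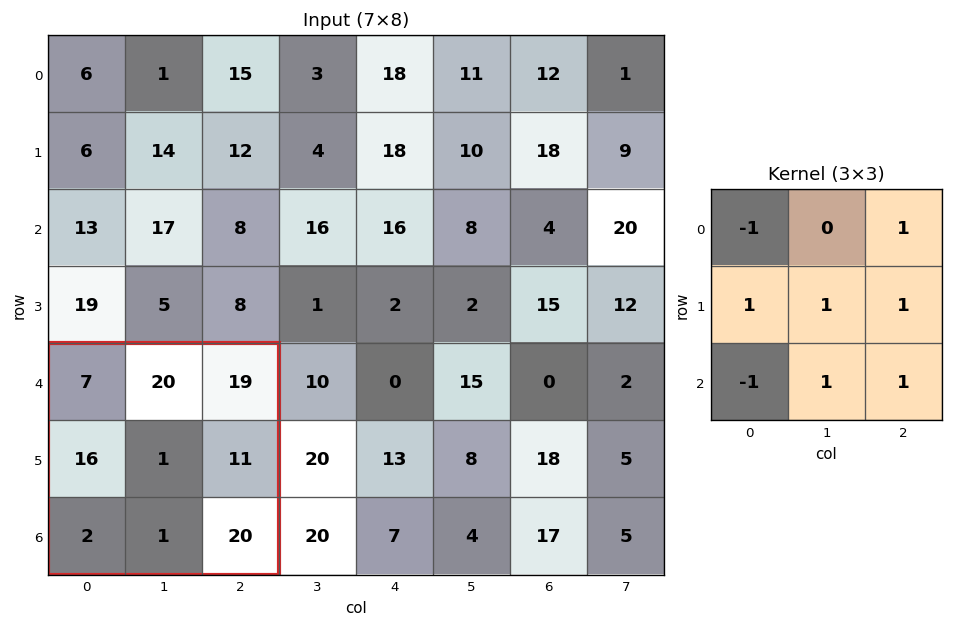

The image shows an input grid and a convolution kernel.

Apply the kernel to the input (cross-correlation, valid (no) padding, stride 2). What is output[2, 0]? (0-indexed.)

The receptive field on the input at this output position is [7 20 19 / 16 1 11 / 2 1 20]. Elementwise product with the kernel and sum: 7·-1 + 19·1 + 16·1 + 1·1 + 11·1 + 2·-1 + 1·1 + 20·1.

59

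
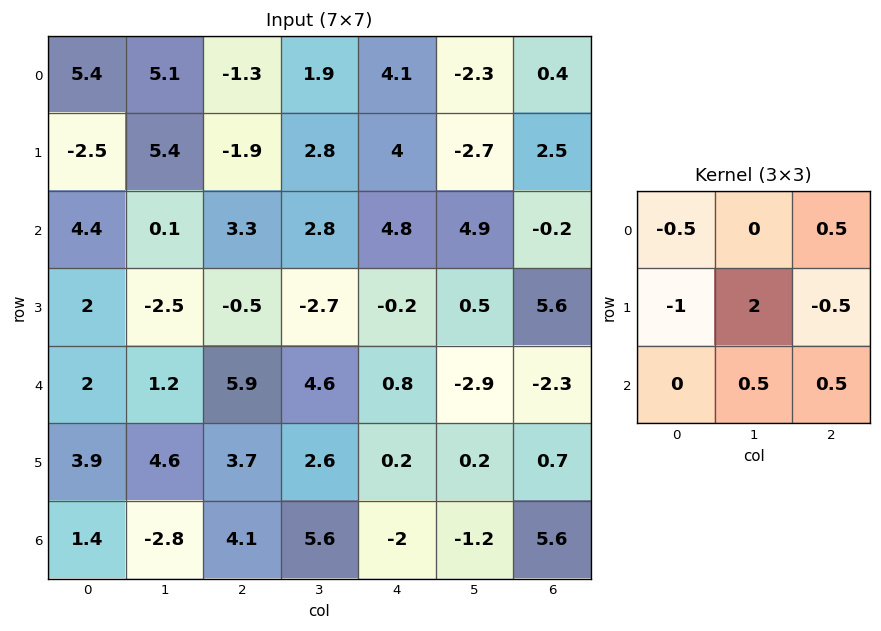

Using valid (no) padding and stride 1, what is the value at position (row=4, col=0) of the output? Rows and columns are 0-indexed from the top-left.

6.05

The receptive field on the input at this output position is [2 1.2 5.9 / 3.9 4.6 3.7 / 1.4 -2.8 4.1]. Elementwise product with the kernel and sum: 2·-0.5 + 5.9·0.5 + 3.9·-1 + 4.6·2 + 3.7·-0.5 + -2.8·0.5 + 4.1·0.5.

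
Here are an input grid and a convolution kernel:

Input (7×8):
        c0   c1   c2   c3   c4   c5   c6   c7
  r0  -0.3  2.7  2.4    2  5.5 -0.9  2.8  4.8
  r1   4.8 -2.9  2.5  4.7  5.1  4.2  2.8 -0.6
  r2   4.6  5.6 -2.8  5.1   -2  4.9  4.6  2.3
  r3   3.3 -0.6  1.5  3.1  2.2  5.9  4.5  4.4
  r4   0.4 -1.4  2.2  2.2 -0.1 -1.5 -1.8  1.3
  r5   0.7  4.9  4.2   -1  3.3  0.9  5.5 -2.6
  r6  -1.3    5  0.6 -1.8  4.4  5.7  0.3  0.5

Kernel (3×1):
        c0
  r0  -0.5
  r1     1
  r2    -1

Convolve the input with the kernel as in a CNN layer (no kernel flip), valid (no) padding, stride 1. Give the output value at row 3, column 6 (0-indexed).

The receptive field on the input at this output position is [4.5 / -1.8 / 5.5]. Elementwise product with the kernel and sum: 4.5·-0.5 + -1.8·1 + 5.5·-1.

-9.55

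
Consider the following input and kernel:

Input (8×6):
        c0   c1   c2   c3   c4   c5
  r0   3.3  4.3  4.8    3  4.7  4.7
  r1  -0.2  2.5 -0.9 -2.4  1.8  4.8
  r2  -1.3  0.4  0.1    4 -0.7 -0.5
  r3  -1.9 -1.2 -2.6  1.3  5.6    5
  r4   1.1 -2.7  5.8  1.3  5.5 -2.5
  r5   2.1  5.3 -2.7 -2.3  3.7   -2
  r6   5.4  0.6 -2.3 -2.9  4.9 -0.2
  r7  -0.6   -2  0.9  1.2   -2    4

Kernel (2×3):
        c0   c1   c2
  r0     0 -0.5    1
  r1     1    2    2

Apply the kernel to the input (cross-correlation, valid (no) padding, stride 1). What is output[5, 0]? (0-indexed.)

-3.35

The receptive field on the input at this output position is [2.1 5.3 -2.7 / 5.4 0.6 -2.3]. Elementwise product with the kernel and sum: 5.3·-0.5 + -2.7·1 + 5.4·1 + 0.6·2 + -2.3·2.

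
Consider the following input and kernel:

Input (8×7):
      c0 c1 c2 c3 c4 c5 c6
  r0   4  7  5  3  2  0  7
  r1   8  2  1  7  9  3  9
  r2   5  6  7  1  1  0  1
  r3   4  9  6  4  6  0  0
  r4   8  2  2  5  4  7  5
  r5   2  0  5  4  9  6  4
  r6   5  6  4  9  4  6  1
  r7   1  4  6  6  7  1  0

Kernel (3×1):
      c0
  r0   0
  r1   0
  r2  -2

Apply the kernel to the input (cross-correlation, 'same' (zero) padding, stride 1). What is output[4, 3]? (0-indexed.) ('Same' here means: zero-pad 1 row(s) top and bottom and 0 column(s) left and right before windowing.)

-8

The receptive field on the zero-padded input at this output position is [4 / 5 / 4]. Elementwise product with the kernel and sum: 4·-2.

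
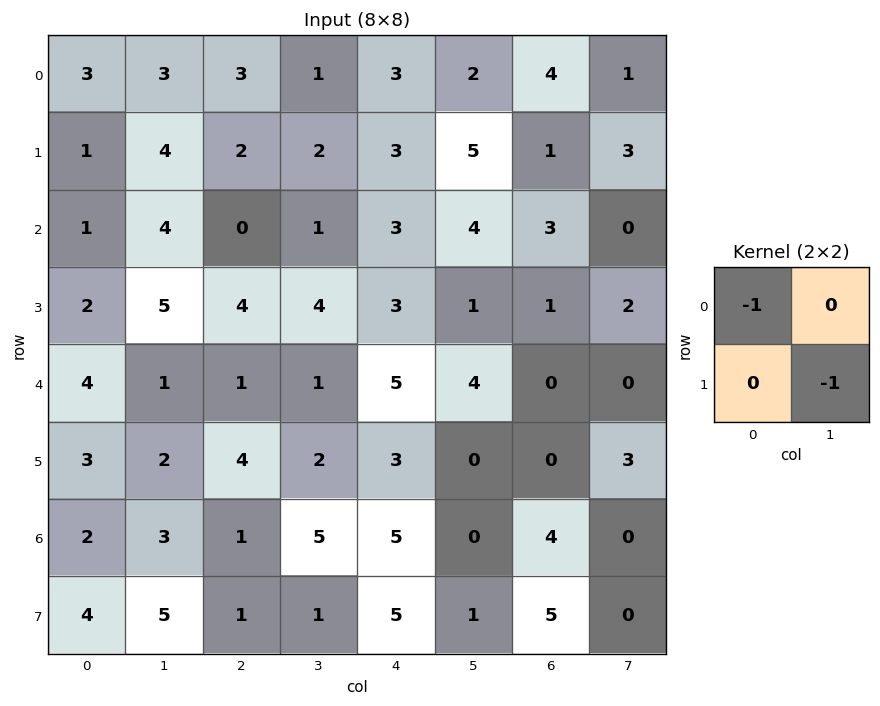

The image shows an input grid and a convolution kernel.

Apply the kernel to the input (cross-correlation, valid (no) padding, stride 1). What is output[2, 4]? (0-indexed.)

The receptive field on the input at this output position is [3 4 / 3 1]. Elementwise product with the kernel and sum: 3·-1 + 1·-1.

-4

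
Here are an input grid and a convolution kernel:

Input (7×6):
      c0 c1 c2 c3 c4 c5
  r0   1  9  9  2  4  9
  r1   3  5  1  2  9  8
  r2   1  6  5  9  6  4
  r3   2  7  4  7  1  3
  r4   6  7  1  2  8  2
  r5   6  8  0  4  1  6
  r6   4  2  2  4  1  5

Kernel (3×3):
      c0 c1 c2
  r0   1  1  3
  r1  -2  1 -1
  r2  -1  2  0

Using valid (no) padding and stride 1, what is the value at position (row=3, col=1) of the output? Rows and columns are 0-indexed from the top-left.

9

The receptive field on the input at this output position is [7 4 7 / 7 1 2 / 8 0 4]. Elementwise product with the kernel and sum: 7·1 + 4·1 + 7·3 + 7·-2 + 1·1 + 2·-1 + 8·-1 + 0·2.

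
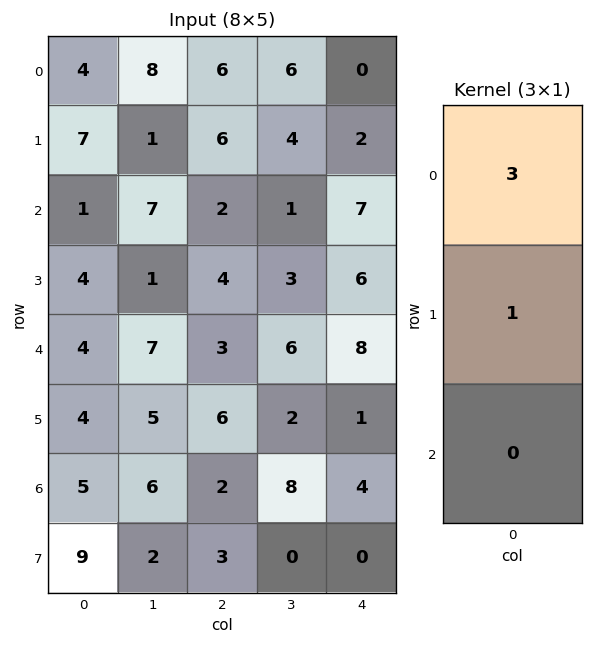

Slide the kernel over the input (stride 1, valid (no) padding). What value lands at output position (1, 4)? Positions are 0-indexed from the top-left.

The receptive field on the input at this output position is [2 / 7 / 6]. Elementwise product with the kernel and sum: 2·3 + 7·1.

13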